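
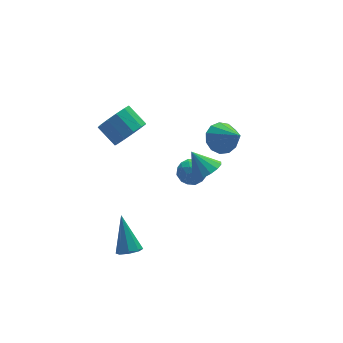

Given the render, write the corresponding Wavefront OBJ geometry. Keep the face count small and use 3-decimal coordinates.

v 0.752 -3.977 1.735
v 1.532 -3.892 2.035
v 0.288 -3.203 2.725
v 1.483 -3.563 1.755
v 1.238 -3.345 1.469
v 0.863 -3.296 1.255
v 0.458 -3.43 1.169
v 0.132 -3.71 1.235
v -0.028 -4.062 1.435
v 0.021 -4.39 1.715
v 0.266 -4.609 2
v 0.642 -4.657 2.215
v 1.047 -4.524 2.3
v 1.373 -4.244 2.234
v -2.97 -3.14 -4.194
v -2.326 -3.334 -4.091
v -2.83 -1.82 -2.566
v -2.363 -2.929 -4.417
v -2.755 -2.648 -4.611
v -3.273 -2.655 -4.561
v -3.613 -2.946 -4.296
v -3.577 -3.351 -3.971
v -3.185 -3.632 -3.776
v -2.667 -3.625 -3.826
v -0.983 1.262 0.413
v -0.037 1.575 0.578
v -0.51 2.63 1.292
v -1.457 2.318 1.127
v -0.207 1.825 0.095
v -0.68 2.881 0.81
v -0.623 1.896 -0.286
v -1.097 2.952 0.429
v -1.154 1.767 -0.446
v -1.627 2.822 0.269
v -1.63 1.477 -0.333
v -2.104 2.532 0.382
v -1.901 1.119 0.017
v -2.375 2.174 0.732
v -1.881 0.806 0.492
v -2.354 1.862 1.207
v -1.576 0.638 0.942
v -2.049 1.694 1.657
v -1.082 0.669 1.224
v -1.555 1.724 1.939
v -0.557 0.887 1.248
v -1.031 1.943 1.963
v -0.168 1.225 1.007
v -0.641 2.281 1.722
v 3.785 0.71 -1.4
v 4.673 0.609 -1.722
v 4.135 -0.69 0
v 4.692 0.99 -1.346
v 4.422 1.281 -0.988
v 3.95 1.392 -0.76
v 3.426 1.285 -0.735
v 3.016 0.996 -0.922
v 2.85 0.616 -1.26
v 2.981 0.266 -1.643
v 3.368 0.056 -1.949
v 3.886 0.054 -2.08
v 4.373 0.26 -1.996
v 0.637 -1.164 -1.777
v 1.026 -0.527 -1.462
v 1.394 -1.973 -1.078
v 1.783 -1.336 -0.763
v 1.012 -1.479 -0.562
v 0.544 -0.979 -0.994
v 1.876 -1.521 -1.546
v 1.408 -1.021 -1.978
v 1.792 -0.748 -1.32
v 1.258 -0.722 -0.712
v 1.162 -1.778 -1.828
v 0.628 -1.752 -1.22
v 0.765 -0.775 -1.681
v 1.655 -1.725 -0.859
v 1.202 -1.809 -0.741
v 1.43 -1.435 -0.556
v 0.482 -1.04 -1.406
v 0.71 -0.666 -1.221
v 0.702 -1.225 -0.692
v 1.71 -1.834 -1.319
v 1.938 -1.46 -1.134
v 0.99 -1.065 -1.984
v 1.218 -0.691 -1.799
v 1.718 -1.275 -1.848
v 1.444 -0.53 -1.412
v 1.889 -1.006 -1.001
v 1.943 -1.114 -1.461
v 1.668 -0.82 -1.715
v 1.13 -0.515 -1.055
v 1.575 -0.99 -0.644
v 1.122 -1.074 -0.526
v 0.847 -0.78 -0.78
v 1.58 -0.645 -0.971
v 0.845 -1.51 -1.896
v 1.29 -1.985 -1.485
v 1.573 -1.72 -1.76
v 1.298 -1.426 -2.014
v 0.531 -1.494 -1.539
v 0.976 -1.97 -1.128
v 0.752 -1.68 -0.825
v 0.477 -1.386 -1.079
v 0.84 -1.855 -1.569
f 2 1 4
f 2 4 3
f 4 1 5
f 4 5 3
f 5 1 6
f 5 6 3
f 6 1 7
f 6 7 3
f 7 1 8
f 7 8 3
f 8 1 9
f 8 9 3
f 9 1 10
f 9 10 3
f 10 1 11
f 10 11 3
f 11 1 12
f 11 12 3
f 12 1 13
f 12 13 3
f 13 1 14
f 13 14 3
f 14 1 2
f 14 2 3
f 16 15 18
f 16 18 17
f 18 15 19
f 18 19 17
f 19 15 20
f 19 20 17
f 20 15 21
f 20 21 17
f 21 15 22
f 21 22 17
f 22 15 23
f 22 23 17
f 23 15 24
f 23 24 17
f 24 15 16
f 24 16 17
f 26 25 29
f 26 29 27
f 27 29 30
f 27 30 28
f 29 25 31
f 29 31 30
f 30 31 32
f 30 32 28
f 31 25 33
f 31 33 32
f 32 33 34
f 32 34 28
f 33 25 35
f 33 35 34
f 34 35 36
f 34 36 28
f 35 25 37
f 35 37 36
f 36 37 38
f 36 38 28
f 37 25 39
f 37 39 38
f 38 39 40
f 38 40 28
f 39 25 41
f 39 41 40
f 40 41 42
f 40 42 28
f 41 25 43
f 41 43 42
f 42 43 44
f 42 44 28
f 43 25 45
f 43 45 44
f 44 45 46
f 44 46 28
f 45 25 47
f 45 47 46
f 46 47 48
f 46 48 28
f 47 25 26
f 47 26 48
f 48 26 27
f 48 27 28
f 50 49 52
f 50 52 51
f 52 49 53
f 52 53 51
f 53 49 54
f 53 54 51
f 54 49 55
f 54 55 51
f 55 49 56
f 55 56 51
f 56 49 57
f 56 57 51
f 57 49 58
f 57 58 51
f 58 49 59
f 58 59 51
f 59 49 60
f 59 60 51
f 60 49 61
f 60 61 51
f 61 49 50
f 61 50 51
f 62 99 78
f 99 73 102
f 78 102 67
f 99 102 78
f 62 78 74
f 78 67 79
f 74 79 63
f 78 79 74
f 62 74 83
f 74 63 84
f 83 84 69
f 74 84 83
f 62 83 95
f 83 69 98
f 95 98 72
f 83 98 95
f 62 95 99
f 95 72 103
f 99 103 73
f 95 103 99
f 63 79 90
f 79 67 93
f 90 93 71
f 79 93 90
f 67 102 80
f 102 73 101
f 80 101 66
f 102 101 80
f 73 103 100
f 103 72 96
f 100 96 64
f 103 96 100
f 72 98 97
f 98 69 85
f 97 85 68
f 98 85 97
f 69 84 89
f 84 63 86
f 89 86 70
f 84 86 89
f 65 91 77
f 91 71 92
f 77 92 66
f 91 92 77
f 65 77 75
f 77 66 76
f 75 76 64
f 77 76 75
f 65 75 82
f 75 64 81
f 82 81 68
f 75 81 82
f 65 82 87
f 82 68 88
f 87 88 70
f 82 88 87
f 65 87 91
f 87 70 94
f 91 94 71
f 87 94 91
f 66 92 80
f 92 71 93
f 80 93 67
f 92 93 80
f 64 76 100
f 76 66 101
f 100 101 73
f 76 101 100
f 68 81 97
f 81 64 96
f 97 96 72
f 81 96 97
f 70 88 89
f 88 68 85
f 89 85 69
f 88 85 89
f 71 94 90
f 94 70 86
f 90 86 63
f 94 86 90



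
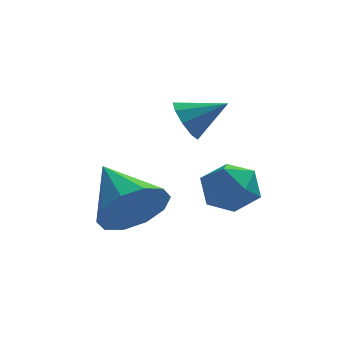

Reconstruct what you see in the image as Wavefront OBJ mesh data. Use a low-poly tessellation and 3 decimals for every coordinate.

v -0.486 1.238 3.226
v -0.189 1.311 2.698
v 0.466 1.182 3.754
v -0.263 1.683 2.872
v -0.443 1.846 3.212
v -0.642 1.725 3.558
v -0.768 1.376 3.749
v -0.762 0.962 3.694
v -0.627 0.678 3.421
v -0.426 0.655 3.056
v -0.253 0.905 2.771
v -1.838 -0.7 1.5
v -1.194 -0.728 2.127
v -2.422 0.66 2.16
v -1.001 -0.435 1.695
v -1.128 -0.244 1.189
v -1.526 -0.227 0.801
v -2.044 -0.39 0.68
v -2.483 -0.672 0.873
v -2.676 -0.965 1.305
v -2.549 -1.156 1.812
v -2.151 -1.173 2.199
v -1.633 -1.009 2.32
v 0.397 0.781 2.005
v 0.912 0.728 1.439
v -0.092 -0.308 1.661
v 0.423 -0.361 1.095
v 0.648 -0.422 1.826
v 0.951 0.25 2.038
v -0.131 0.17 1.062
v 0.172 0.842 1.274
v 0.586 0.35 0.856
v 1.068 -0.016 1.328
v -0.248 0.436 1.772
v 0.234 0.07 2.244
f 2 1 4
f 2 4 3
f 4 1 5
f 4 5 3
f 5 1 6
f 5 6 3
f 6 1 7
f 6 7 3
f 7 1 8
f 7 8 3
f 8 1 9
f 8 9 3
f 9 1 10
f 9 10 3
f 10 1 11
f 10 11 3
f 11 1 2
f 11 2 3
f 13 12 15
f 13 15 14
f 15 12 16
f 15 16 14
f 16 12 17
f 16 17 14
f 17 12 18
f 17 18 14
f 18 12 19
f 18 19 14
f 19 12 20
f 19 20 14
f 20 12 21
f 20 21 14
f 21 12 22
f 21 22 14
f 22 12 23
f 22 23 14
f 23 12 13
f 23 13 14
f 24 35 29
f 24 29 25
f 24 25 31
f 24 31 34
f 24 34 35
f 25 29 33
f 29 35 28
f 35 34 26
f 34 31 30
f 31 25 32
f 27 33 28
f 27 28 26
f 27 26 30
f 27 30 32
f 27 32 33
f 28 33 29
f 26 28 35
f 30 26 34
f 32 30 31
f 33 32 25



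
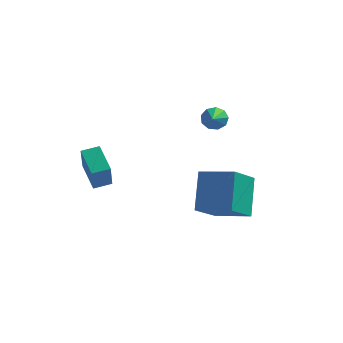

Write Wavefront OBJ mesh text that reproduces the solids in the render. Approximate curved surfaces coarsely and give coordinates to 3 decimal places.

v 3.414 0.331 -1.295
v 2.858 -1.14 -0.042
v 3.219 1.742 0.275
v 2.663 0.272 1.528
v 5.117 0.068 -0.848
v 4.561 -1.402 0.405
v 4.922 1.48 0.722
v 4.366 0.009 1.975
v 2.294 4.678 2.317
v 2.529 4.404 1.776
v 2.606 3.002 3.303
v 2.858 4.599 2.003
v 2.923 4.831 2.377
v 2.694 4.991 2.723
v 2.278 5.006 2.878
v 1.869 4.867 2.771
v 1.659 4.64 2.452
v 1.747 4.431 2.069
v 2.09 4.338 1.802
v -1.523 -1.866 1.082
v -1.381 -2.506 2.475
v -2.362 -0.738 1.685
v -2.22 -1.378 3.079
v -0.8 -1.402 1.221
v -0.658 -2.042 2.615
v -1.639 -0.274 1.825
v -1.497 -0.914 3.218
f 2 4 1
f 5 2 1
f 1 4 3
f 3 5 1
f 2 8 4
f 6 2 5
f 6 8 2
f 4 8 3
f 7 5 3
f 3 8 7
f 7 6 5
f 8 6 7
f 10 9 12
f 10 12 11
f 12 9 13
f 12 13 11
f 13 9 14
f 13 14 11
f 14 9 15
f 14 15 11
f 15 9 16
f 15 16 11
f 16 9 17
f 16 17 11
f 17 9 18
f 17 18 11
f 18 9 19
f 18 19 11
f 19 9 10
f 19 10 11
f 21 23 20
f 24 21 20
f 20 23 22
f 22 24 20
f 21 27 23
f 25 21 24
f 25 27 21
f 23 27 22
f 26 24 22
f 22 27 26
f 26 25 24
f 27 25 26



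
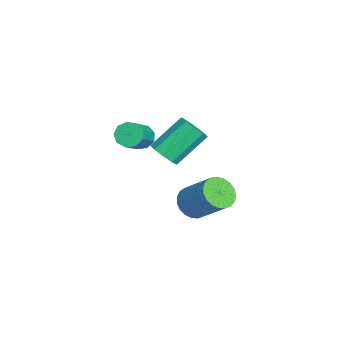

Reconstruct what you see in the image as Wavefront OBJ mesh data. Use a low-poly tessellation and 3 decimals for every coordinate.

v -3.368 -1.035 -3.208
v -3.017 -0.531 -3.866
v -2.04 0.638 -2.45
v -2.392 0.135 -1.792
v -3.337 -0.352 -3.794
v -2.36 0.817 -2.377
v -3.663 -0.29 -3.62
v -2.686 0.879 -2.203
v -3.937 -0.358 -3.375
v -2.961 0.812 -1.958
v -4.114 -0.542 -3.101
v -3.137 0.627 -1.685
v -4.161 -0.811 -2.846
v -3.185 0.358 -1.429
v -4.072 -1.119 -2.653
v -3.095 0.05 -1.237
v -3.86 -1.413 -2.556
v -2.884 -0.244 -1.14
v -3.564 -1.641 -2.572
v -2.588 -0.472 -1.156
v -3.234 -1.764 -2.698
v -2.257 -0.595 -1.282
v -2.927 -1.761 -2.913
v -1.95 -0.592 -1.496
v -2.696 -1.633 -3.178
v -1.72 -0.463 -1.762
v -2.582 -1.401 -3.448
v -1.605 -0.231 -2.032
v -2.603 -1.105 -3.677
v -1.627 0.064 -2.261
v -2.757 -0.798 -3.825
v -1.781 0.371 -2.409
v -3.018 -2.355 0.307
v -2.671 -2.756 0.906
v -3.415 -1.385 2.252
v -3.762 -0.985 1.653
v -2.328 -2.377 0.711
v -3.072 -1.007 2.057
v -2.307 -1.988 0.326
v -3.052 -0.618 1.672
v -2.619 -1.771 -0.067
v -3.364 -0.401 1.279
v -3.118 -1.827 -0.286
v -3.862 -0.457 1.06
v -3.57 -2.13 -0.227
v -4.314 -0.76 1.119
v -3.763 -2.539 0.082
v -4.508 -1.169 1.428
v -3.608 -2.861 0.496
v -4.352 -1.491 1.842
v -3.177 -2.947 0.821
v -3.921 -1.577 2.168
v -2.362 -3.372 1.951
v -1.984 -3.519 1.406
v -0.579 -3.975 2.503
v -0.958 -3.828 3.049
v -1.929 -3.072 1.522
v -0.524 -3.528 2.619
v -2.077 -2.765 1.839
v -0.673 -3.221 2.936
v -2.359 -2.742 2.208
v -0.954 -3.198 3.306
v -2.642 -3.014 2.458
v -1.237 -3.47 3.555
v -2.794 -3.454 2.47
v -1.39 -3.91 3.568
v -2.745 -3.855 2.24
v -1.34 -4.311 3.337
v -2.516 -4.03 1.875
v -1.111 -4.486 2.972
v -2.216 -3.897 1.545
v -0.811 -4.353 2.643
f 2 1 5
f 2 5 3
f 3 5 6
f 3 6 4
f 5 1 7
f 5 7 6
f 6 7 8
f 6 8 4
f 7 1 9
f 7 9 8
f 8 9 10
f 8 10 4
f 9 1 11
f 9 11 10
f 10 11 12
f 10 12 4
f 11 1 13
f 11 13 12
f 12 13 14
f 12 14 4
f 13 1 15
f 13 15 14
f 14 15 16
f 14 16 4
f 15 1 17
f 15 17 16
f 16 17 18
f 16 18 4
f 17 1 19
f 17 19 18
f 18 19 20
f 18 20 4
f 19 1 21
f 19 21 20
f 20 21 22
f 20 22 4
f 21 1 23
f 21 23 22
f 22 23 24
f 22 24 4
f 23 1 25
f 23 25 24
f 24 25 26
f 24 26 4
f 25 1 27
f 25 27 26
f 26 27 28
f 26 28 4
f 27 1 29
f 27 29 28
f 28 29 30
f 28 30 4
f 29 1 31
f 29 31 30
f 30 31 32
f 30 32 4
f 31 1 2
f 31 2 32
f 32 2 3
f 32 3 4
f 34 33 37
f 34 37 35
f 35 37 38
f 35 38 36
f 37 33 39
f 37 39 38
f 38 39 40
f 38 40 36
f 39 33 41
f 39 41 40
f 40 41 42
f 40 42 36
f 41 33 43
f 41 43 42
f 42 43 44
f 42 44 36
f 43 33 45
f 43 45 44
f 44 45 46
f 44 46 36
f 45 33 47
f 45 47 46
f 46 47 48
f 46 48 36
f 47 33 49
f 47 49 48
f 48 49 50
f 48 50 36
f 49 33 51
f 49 51 50
f 50 51 52
f 50 52 36
f 51 33 34
f 51 34 52
f 52 34 35
f 52 35 36
f 54 53 57
f 54 57 55
f 55 57 58
f 55 58 56
f 57 53 59
f 57 59 58
f 58 59 60
f 58 60 56
f 59 53 61
f 59 61 60
f 60 61 62
f 60 62 56
f 61 53 63
f 61 63 62
f 62 63 64
f 62 64 56
f 63 53 65
f 63 65 64
f 64 65 66
f 64 66 56
f 65 53 67
f 65 67 66
f 66 67 68
f 66 68 56
f 67 53 69
f 67 69 68
f 68 69 70
f 68 70 56
f 69 53 71
f 69 71 70
f 70 71 72
f 70 72 56
f 71 53 54
f 71 54 72
f 72 54 55
f 72 55 56



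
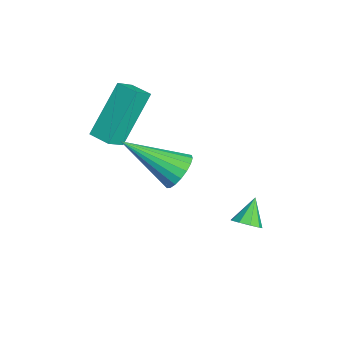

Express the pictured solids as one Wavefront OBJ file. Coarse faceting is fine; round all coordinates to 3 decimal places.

v -3.436 -2.599 -0.494
v -4.286 -1.604 1.237
v -2.821 -2.057 -0.503
v -3.671 -1.062 1.228
v -2.989 -3.098 0.012
v -3.839 -2.103 1.743
v -2.374 -2.556 0.003
v -3.224 -1.561 1.734
v 0.102 -0.626 0.611
v 0.608 -0.466 1.068
v -0.422 -2.334 1.789
v 0.362 -0.313 1.181
v 0.064 -0.221 1.181
v -0.226 -0.21 1.069
v -0.452 -0.281 0.866
v -0.568 -0.42 0.612
v -0.551 -0.6 0.359
v -0.405 -0.785 0.155
v -0.159 -0.939 0.042
v 0.139 -1.03 0.041
v 0.43 -1.041 0.154
v 0.655 -0.971 0.357
v 0.771 -0.831 0.61
v 0.754 -0.651 0.864
v -0.789 1.611 -3.101
v -0.421 1.972 -2.976
v -1.411 1.989 -2.359
v -0.643 2.104 -3.23
v -0.934 2.006 -3.424
v -1.156 1.723 -3.466
v -1.207 1.387 -3.338
v -1.061 1.157 -3.099
v -0.789 1.139 -2.861
v -0.516 1.342 -2.735
v -0.371 1.671 -2.781
f 2 4 1
f 5 2 1
f 1 4 3
f 3 5 1
f 2 8 4
f 6 2 5
f 6 8 2
f 4 8 3
f 7 5 3
f 3 8 7
f 7 6 5
f 8 6 7
f 10 9 12
f 10 12 11
f 12 9 13
f 12 13 11
f 13 9 14
f 13 14 11
f 14 9 15
f 14 15 11
f 15 9 16
f 15 16 11
f 16 9 17
f 16 17 11
f 17 9 18
f 17 18 11
f 18 9 19
f 18 19 11
f 19 9 20
f 19 20 11
f 20 9 21
f 20 21 11
f 21 9 22
f 21 22 11
f 22 9 23
f 22 23 11
f 23 9 24
f 23 24 11
f 24 9 10
f 24 10 11
f 26 25 28
f 26 28 27
f 28 25 29
f 28 29 27
f 29 25 30
f 29 30 27
f 30 25 31
f 30 31 27
f 31 25 32
f 31 32 27
f 32 25 33
f 32 33 27
f 33 25 34
f 33 34 27
f 34 25 35
f 34 35 27
f 35 25 26
f 35 26 27



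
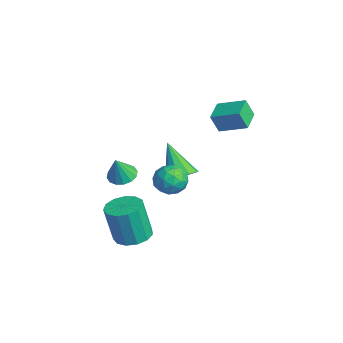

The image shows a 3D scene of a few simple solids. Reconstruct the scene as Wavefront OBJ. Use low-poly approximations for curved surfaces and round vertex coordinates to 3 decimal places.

v 2.859 -2.729 0.582
v 3.361 -2.216 0.634
v 3.141 -3.131 1.818
v 3.048 -2.057 0.757
v 2.683 -2.078 0.833
v 2.366 -2.273 0.842
v 2.181 -2.591 0.781
v 2.178 -2.946 0.667
v 2.357 -3.243 0.53
v 2.67 -3.402 0.407
v 3.034 -3.381 0.33
v 3.352 -3.185 0.321
v 3.537 -2.868 0.382
v 3.54 -2.513 0.497
v -0.176 1.27 -2.445
v 0.47 1.39 -1.891
v -1.524 1.01 -0.815
v 0.254 1.864 -1.994
v -0.128 2.111 -2.27
v -0.527 2.037 -2.612
v -0.793 1.671 -2.89
v -0.823 1.151 -2.999
v -0.606 0.677 -2.895
v -0.225 0.43 -2.619
v 0.175 0.503 -2.277
v 0.44 0.87 -1.999
v 1.352 -0.406 -1.173
v 1.848 0.18 -1.63
v 2.352 -0.44 -0.13
v 2.848 0.146 -0.587
v 2.076 0.405 -0.22
v 1.457 0.426 -0.865
v 2.743 -0.686 -0.895
v 2.124 -0.665 -1.54
v 2.708 0.007 -1.458
v 2.295 0.681 -1.041
v 1.905 -0.941 -0.719
v 1.492 -0.267 -0.302
v 1.512 -0.11 -1.493
v 2.688 -0.15 -0.267
v 2.234 0.003 -0.051
v 2.526 0.347 -0.32
v 1.282 0.034 -1.044
v 1.574 0.379 -1.312
v 1.708 0.512 -0.484
v 2.626 -0.639 -0.448
v 2.918 -0.294 -0.716
v 1.674 -0.607 -1.44
v 1.966 -0.263 -1.709
v 2.492 -0.772 -1.276
v 2.309 0.132 -1.661
v 2.897 0.113 -1.048
v 2.835 -0.376 -1.229
v 2.472 -0.364 -1.608
v 2.067 0.529 -1.416
v 2.655 0.509 -0.803
v 2.201 0.662 -0.587
v 1.837 0.674 -0.966
v 2.572 0.427 -1.315
v 1.545 -0.769 -0.957
v 2.133 -0.789 -0.344
v 2.363 -0.934 -0.794
v 1.999 -0.922 -1.173
v 1.303 -0.373 -0.712
v 1.891 -0.392 -0.099
v 1.728 0.104 -0.152
v 1.365 0.116 -0.531
v 1.628 -0.687 -0.445
v 2.007 -1.956 -4.407
v 2.96 -2.066 -4.357
v 2.805 -2.474 -2.303
v 1.853 -2.364 -2.353
v 2.862 -1.543 -4.261
v 2.707 -1.951 -2.206
v 2.492 -1.151 -4.211
v 2.337 -1.559 -2.156
v 1.969 -1.014 -4.223
v 1.814 -1.423 -2.169
v 1.458 -1.177 -4.294
v 1.303 -1.585 -2.24
v 1.121 -1.587 -4.4
v 0.966 -1.995 -2.346
v 1.066 -2.114 -4.509
v 0.911 -2.522 -2.455
v 1.31 -2.591 -4.586
v 1.155 -2.999 -2.532
v 1.775 -2.866 -4.605
v 1.62 -3.274 -2.551
v 2.314 -2.852 -4.562
v 2.159 -3.261 -2.508
v 2.756 -2.554 -4.47
v 2.601 -2.962 -2.415
v 0.057 3.405 1.376
v -0.053 3.004 2.372
v 0.959 4.491 1.913
v 0.848 4.089 2.91
v 1.052 2.671 1.19
v 0.941 2.269 2.187
v 1.953 3.756 1.728
v 1.843 3.355 2.724
f 2 1 4
f 2 4 3
f 4 1 5
f 4 5 3
f 5 1 6
f 5 6 3
f 6 1 7
f 6 7 3
f 7 1 8
f 7 8 3
f 8 1 9
f 8 9 3
f 9 1 10
f 9 10 3
f 10 1 11
f 10 11 3
f 11 1 12
f 11 12 3
f 12 1 13
f 12 13 3
f 13 1 14
f 13 14 3
f 14 1 2
f 14 2 3
f 16 15 18
f 16 18 17
f 18 15 19
f 18 19 17
f 19 15 20
f 19 20 17
f 20 15 21
f 20 21 17
f 21 15 22
f 21 22 17
f 22 15 23
f 22 23 17
f 23 15 24
f 23 24 17
f 24 15 25
f 24 25 17
f 25 15 26
f 25 26 17
f 26 15 16
f 26 16 17
f 27 64 43
f 64 38 67
f 43 67 32
f 64 67 43
f 27 43 39
f 43 32 44
f 39 44 28
f 43 44 39
f 27 39 48
f 39 28 49
f 48 49 34
f 39 49 48
f 27 48 60
f 48 34 63
f 60 63 37
f 48 63 60
f 27 60 64
f 60 37 68
f 64 68 38
f 60 68 64
f 28 44 55
f 44 32 58
f 55 58 36
f 44 58 55
f 32 67 45
f 67 38 66
f 45 66 31
f 67 66 45
f 38 68 65
f 68 37 61
f 65 61 29
f 68 61 65
f 37 63 62
f 63 34 50
f 62 50 33
f 63 50 62
f 34 49 54
f 49 28 51
f 54 51 35
f 49 51 54
f 30 56 42
f 56 36 57
f 42 57 31
f 56 57 42
f 30 42 40
f 42 31 41
f 40 41 29
f 42 41 40
f 30 40 47
f 40 29 46
f 47 46 33
f 40 46 47
f 30 47 52
f 47 33 53
f 52 53 35
f 47 53 52
f 30 52 56
f 52 35 59
f 56 59 36
f 52 59 56
f 31 57 45
f 57 36 58
f 45 58 32
f 57 58 45
f 29 41 65
f 41 31 66
f 65 66 38
f 41 66 65
f 33 46 62
f 46 29 61
f 62 61 37
f 46 61 62
f 35 53 54
f 53 33 50
f 54 50 34
f 53 50 54
f 36 59 55
f 59 35 51
f 55 51 28
f 59 51 55
f 70 69 73
f 70 73 71
f 71 73 74
f 71 74 72
f 73 69 75
f 73 75 74
f 74 75 76
f 74 76 72
f 75 69 77
f 75 77 76
f 76 77 78
f 76 78 72
f 77 69 79
f 77 79 78
f 78 79 80
f 78 80 72
f 79 69 81
f 79 81 80
f 80 81 82
f 80 82 72
f 81 69 83
f 81 83 82
f 82 83 84
f 82 84 72
f 83 69 85
f 83 85 84
f 84 85 86
f 84 86 72
f 85 69 87
f 85 87 86
f 86 87 88
f 86 88 72
f 87 69 89
f 87 89 88
f 88 89 90
f 88 90 72
f 89 69 91
f 89 91 90
f 90 91 92
f 90 92 72
f 91 69 70
f 91 70 92
f 92 70 71
f 92 71 72
f 94 96 93
f 97 94 93
f 93 96 95
f 95 97 93
f 94 100 96
f 98 94 97
f 98 100 94
f 96 100 95
f 99 97 95
f 95 100 99
f 99 98 97
f 100 98 99



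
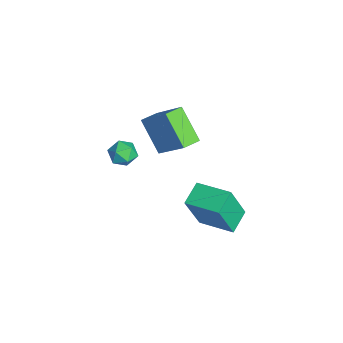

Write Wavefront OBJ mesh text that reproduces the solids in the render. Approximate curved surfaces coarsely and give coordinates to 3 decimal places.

v 1.808 0.697 -4.187
v 2.142 -0.008 -2.248
v 0.949 1.37 -3.794
v 1.282 0.665 -1.856
v 2.898 1.935 -3.924
v 3.231 1.23 -1.986
v 2.038 2.608 -3.532
v 2.372 1.903 -1.593
v -3.571 -0.207 -1.684
v -2.331 0.673 -0.15
v -2.36 0.362 -2.99
v -1.12 1.242 -1.456
v -3.12 -0.982 -1.604
v -1.88 -0.102 -0.07
v -1.909 -0.413 -2.91
v -0.669 0.467 -1.376
v -3.644 -1.291 -3.774
v -3.004 -1.437 -3.442
v -3.436 -2.163 -4.558
v -2.796 -2.309 -4.226
v -3.431 -2.457 -3.884
v -3.559 -1.918 -3.399
v -2.881 -1.682 -4.601
v -3.009 -1.143 -4.116
v -2.532 -1.679 -3.952
v -2.872 -2.158 -3.509
v -3.568 -1.442 -4.491
v -3.908 -1.921 -4.048
f 2 4 1
f 5 2 1
f 1 4 3
f 3 5 1
f 2 8 4
f 6 2 5
f 6 8 2
f 4 8 3
f 7 5 3
f 3 8 7
f 7 6 5
f 8 6 7
f 10 12 9
f 13 10 9
f 9 12 11
f 11 13 9
f 10 16 12
f 14 10 13
f 14 16 10
f 12 16 11
f 15 13 11
f 11 16 15
f 15 14 13
f 16 14 15
f 17 28 22
f 17 22 18
f 17 18 24
f 17 24 27
f 17 27 28
f 18 22 26
f 22 28 21
f 28 27 19
f 27 24 23
f 24 18 25
f 20 26 21
f 20 21 19
f 20 19 23
f 20 23 25
f 20 25 26
f 21 26 22
f 19 21 28
f 23 19 27
f 25 23 24
f 26 25 18



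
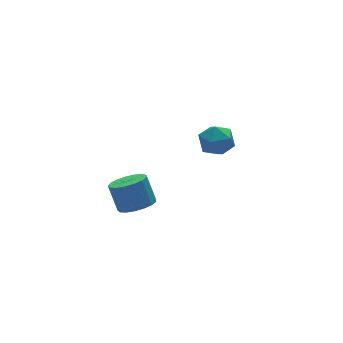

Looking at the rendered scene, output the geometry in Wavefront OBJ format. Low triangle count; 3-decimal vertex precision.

v 3.237 -0.295 -3.272
v 3.815 -0.121 -2.347
v 3.385 -2.059 -3.033
v 3.963 -1.885 -2.108
v 2.889 -1.635 -2.142
v 2.797 -0.544 -2.29
v 4.403 -1.636 -3.09
v 4.311 -0.545 -3.238
v 4.536 -0.95 -2.235
v 3.6 -0.949 -1.649
v 3.6 -1.231 -3.731
v 2.664 -1.23 -3.145
v -2.959 -4.261 -2.756
v -2.174 -4.803 -2.395
v -2.275 -4.021 -1.003
v -3.061 -3.479 -1.364
v -1.963 -4.412 -2.599
v -2.064 -3.631 -1.206
v -1.98 -3.988 -2.838
v -2.081 -3.206 -1.446
v -2.222 -3.625 -3.059
v -2.323 -2.844 -1.667
v -2.632 -3.409 -3.211
v -2.733 -2.627 -1.819
v -3.117 -3.387 -3.258
v -3.219 -2.605 -1.866
v -3.567 -3.566 -3.191
v -3.668 -2.784 -1.798
v -3.877 -3.904 -3.023
v -3.978 -3.122 -1.631
v -3.977 -4.324 -2.795
v -4.078 -3.542 -1.403
v -3.844 -4.729 -2.558
v -3.945 -3.947 -1.165
v -3.508 -5.027 -2.366
v -3.609 -4.245 -0.973
v -3.047 -5.15 -2.263
v -3.148 -4.368 -0.871
v -2.565 -5.069 -2.274
v -2.666 -4.287 -0.882
f 1 12 6
f 1 6 2
f 1 2 8
f 1 8 11
f 1 11 12
f 2 6 10
f 6 12 5
f 12 11 3
f 11 8 7
f 8 2 9
f 4 10 5
f 4 5 3
f 4 3 7
f 4 7 9
f 4 9 10
f 5 10 6
f 3 5 12
f 7 3 11
f 9 7 8
f 10 9 2
f 14 13 17
f 14 17 15
f 15 17 18
f 15 18 16
f 17 13 19
f 17 19 18
f 18 19 20
f 18 20 16
f 19 13 21
f 19 21 20
f 20 21 22
f 20 22 16
f 21 13 23
f 21 23 22
f 22 23 24
f 22 24 16
f 23 13 25
f 23 25 24
f 24 25 26
f 24 26 16
f 25 13 27
f 25 27 26
f 26 27 28
f 26 28 16
f 27 13 29
f 27 29 28
f 28 29 30
f 28 30 16
f 29 13 31
f 29 31 30
f 30 31 32
f 30 32 16
f 31 13 33
f 31 33 32
f 32 33 34
f 32 34 16
f 33 13 35
f 33 35 34
f 34 35 36
f 34 36 16
f 35 13 37
f 35 37 36
f 36 37 38
f 36 38 16
f 37 13 39
f 37 39 38
f 38 39 40
f 38 40 16
f 39 13 14
f 39 14 40
f 40 14 15
f 40 15 16



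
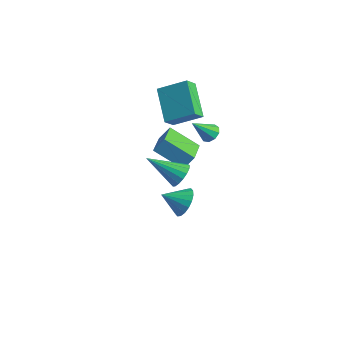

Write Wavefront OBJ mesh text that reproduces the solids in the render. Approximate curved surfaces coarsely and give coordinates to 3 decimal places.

v -0.744 1.279 3.008
v -2.283 2.104 4.227
v -0.879 1.954 2.382
v -2.418 2.779 3.601
v 0.398 2.241 3.799
v -1.141 3.066 5.018
v 0.263 2.916 3.173
v -1.276 3.741 4.392
v -0.55 0.371 1.45
v -0.274 0.855 2.194
v -1.711 1.736 0.99
v -1.435 2.22 1.734
v 0.775 1.16 0.446
v 1.051 1.644 1.19
v -0.386 2.525 -0.014
v -0.11 3.009 0.73
v 0.62 1.363 -2.329
v 1.091 1.549 -1.585
v -0.06 0.457 -1.671
v 0.781 1.801 -1.559
v 0.439 1.966 -1.685
v 0.132 2.012 -1.939
v -0.077 1.929 -2.27
v -0.149 1.734 -2.613
v -0.068 1.466 -2.899
v 0.149 1.178 -3.072
v 0.459 0.926 -3.098
v 0.801 0.761 -2.972
v 1.108 0.715 -2.718
v 1.318 0.798 -2.387
v 1.389 0.992 -2.044
v 1.308 1.26 -1.758
v 1.553 2.209 3.028
v 1.886 1.82 2.778
v 1.247 1.291 4.052
v 2.095 2.032 3.03
v 2.05 2.326 3.281
v 1.773 2.567 3.414
v 1.393 2.64 3.366
v 1.088 2.511 3.16
v 1 2.242 2.892
v 1.172 1.957 2.687
v 1.521 1.791 2.642
v 3.646 -1.489 3.101
v 4.118 -2.033 3.105
v 2.414 -2.551 4.159
v 4.201 -1.85 3.385
v 4.156 -1.584 3.6
v 3.995 -1.297 3.701
v 3.754 -1.053 3.664
v 3.488 -0.91 3.499
v 3.258 -0.899 3.242
v 3.117 -1.023 2.953
v 3.097 -1.254 2.698
v 3.203 -1.539 2.535
v 3.41 -1.812 2.502
v 3.671 -2.012 2.606
v 3.927 -2.091 2.824
f 2 4 1
f 5 2 1
f 1 4 3
f 3 5 1
f 2 8 4
f 6 2 5
f 6 8 2
f 4 8 3
f 7 5 3
f 3 8 7
f 7 6 5
f 8 6 7
f 10 12 9
f 13 10 9
f 9 12 11
f 11 13 9
f 10 16 12
f 14 10 13
f 14 16 10
f 12 16 11
f 15 13 11
f 11 16 15
f 15 14 13
f 16 14 15
f 18 17 20
f 18 20 19
f 20 17 21
f 20 21 19
f 21 17 22
f 21 22 19
f 22 17 23
f 22 23 19
f 23 17 24
f 23 24 19
f 24 17 25
f 24 25 19
f 25 17 26
f 25 26 19
f 26 17 27
f 26 27 19
f 27 17 28
f 27 28 19
f 28 17 29
f 28 29 19
f 29 17 30
f 29 30 19
f 30 17 31
f 30 31 19
f 31 17 32
f 31 32 19
f 32 17 18
f 32 18 19
f 34 33 36
f 34 36 35
f 36 33 37
f 36 37 35
f 37 33 38
f 37 38 35
f 38 33 39
f 38 39 35
f 39 33 40
f 39 40 35
f 40 33 41
f 40 41 35
f 41 33 42
f 41 42 35
f 42 33 43
f 42 43 35
f 43 33 34
f 43 34 35
f 45 44 47
f 45 47 46
f 47 44 48
f 47 48 46
f 48 44 49
f 48 49 46
f 49 44 50
f 49 50 46
f 50 44 51
f 50 51 46
f 51 44 52
f 51 52 46
f 52 44 53
f 52 53 46
f 53 44 54
f 53 54 46
f 54 44 55
f 54 55 46
f 55 44 56
f 55 56 46
f 56 44 57
f 56 57 46
f 57 44 58
f 57 58 46
f 58 44 45
f 58 45 46



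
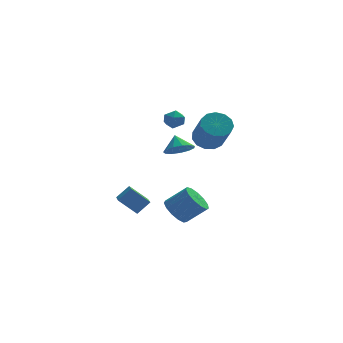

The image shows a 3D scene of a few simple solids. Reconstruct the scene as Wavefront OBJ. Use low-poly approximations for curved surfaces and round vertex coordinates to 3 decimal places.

v -2.572 -2.379 -3.086
v -3.587 -2.067 -2.173
v -2.564 -0.456 -3.735
v -3.578 -0.144 -2.823
v -1.842 -2.136 -2.357
v -2.856 -1.824 -1.445
v -1.833 -0.213 -3.007
v -2.848 0.099 -2.094
v -0.451 -4.135 2.414
v 0.357 -4.246 2.686
v -0.629 -3.485 3.206
v 0.366 -3.87 2.38
v 0.116 -3.579 2.085
v -0.314 -3.464 1.894
v -0.788 -3.562 1.868
v -1.155 -3.843 2.016
v -1.298 -4.216 2.29
v -1.173 -4.563 2.604
v -0.818 -4.775 2.857
v -0.347 -4.783 2.97
v 0.091 -4.586 2.906
v -0.233 4.459 1.749
v 0.472 4.309 1.663
v -0.512 3.431 1.257
v 0.193 3.281 1.171
v -0.097 3.297 1.836
v 0.076 3.932 2.14
v -0.116 3.808 0.78
v 0.057 4.443 1.084
v 0.544 3.906 1.064
v 0.556 3.591 1.717
v -0.596 4.149 1.203
v -0.584 3.834 1.856
v -0.381 -1.005 -3.665
v 0.219 -1.242 -4.376
v 1.421 -1.353 -3.326
v 0.821 -1.115 -2.615
v 0.234 -0.703 -4.337
v 1.436 -0.813 -3.287
v 0.055 -0.26 -4.085
v 1.256 -0.37 -3.035
v -0.263 -0.053 -3.7
v 0.938 -0.163 -2.649
v -0.619 -0.148 -3.303
v 0.583 -0.258 -2.253
v -0.899 -0.516 -3.022
v 0.303 -0.626 -1.971
v -1.014 -1.038 -2.944
v 0.188 -1.149 -1.894
v -0.929 -1.551 -3.096
v 0.273 -1.661 -2.046
v -0.669 -1.889 -3.428
v 0.533 -2 -2.378
v -0.318 -1.947 -3.836
v 0.884 -2.058 -2.785
v 0.013 -1.706 -4.189
v 1.215 -1.817 -3.139
v 1.772 2.377 0.568
v 2.631 2.768 0.742
v 2.968 1.315 2.346
v 2.108 0.923 2.172
v 2.277 3.031 1.055
v 2.614 1.578 2.659
v 1.763 3.087 1.214
v 2.1 1.634 2.817
v 1.252 2.917 1.167
v 1.589 1.464 2.771
v 0.905 2.576 0.931
v 1.242 1.123 2.534
v 0.834 2.171 0.579
v 1.171 0.718 2.183
v 1.06 1.832 0.224
v 1.397 0.379 1.827
v 1.512 1.665 -0.022
v 1.849 0.212 1.582
v 2.047 1.724 -0.08
v 2.384 0.271 1.523
v 2.494 1.991 0.067
v 2.831 0.538 1.671
v 2.712 2.38 0.374
v 3.049 0.927 1.977
f 2 4 1
f 5 2 1
f 1 4 3
f 3 5 1
f 2 8 4
f 6 2 5
f 6 8 2
f 4 8 3
f 7 5 3
f 3 8 7
f 7 6 5
f 8 6 7
f 10 9 12
f 10 12 11
f 12 9 13
f 12 13 11
f 13 9 14
f 13 14 11
f 14 9 15
f 14 15 11
f 15 9 16
f 15 16 11
f 16 9 17
f 16 17 11
f 17 9 18
f 17 18 11
f 18 9 19
f 18 19 11
f 19 9 20
f 19 20 11
f 20 9 21
f 20 21 11
f 21 9 10
f 21 10 11
f 22 33 27
f 22 27 23
f 22 23 29
f 22 29 32
f 22 32 33
f 23 27 31
f 27 33 26
f 33 32 24
f 32 29 28
f 29 23 30
f 25 31 26
f 25 26 24
f 25 24 28
f 25 28 30
f 25 30 31
f 26 31 27
f 24 26 33
f 28 24 32
f 30 28 29
f 31 30 23
f 35 34 38
f 35 38 36
f 36 38 39
f 36 39 37
f 38 34 40
f 38 40 39
f 39 40 41
f 39 41 37
f 40 34 42
f 40 42 41
f 41 42 43
f 41 43 37
f 42 34 44
f 42 44 43
f 43 44 45
f 43 45 37
f 44 34 46
f 44 46 45
f 45 46 47
f 45 47 37
f 46 34 48
f 46 48 47
f 47 48 49
f 47 49 37
f 48 34 50
f 48 50 49
f 49 50 51
f 49 51 37
f 50 34 52
f 50 52 51
f 51 52 53
f 51 53 37
f 52 34 54
f 52 54 53
f 53 54 55
f 53 55 37
f 54 34 56
f 54 56 55
f 55 56 57
f 55 57 37
f 56 34 35
f 56 35 57
f 57 35 36
f 57 36 37
f 59 58 62
f 59 62 60
f 60 62 63
f 60 63 61
f 62 58 64
f 62 64 63
f 63 64 65
f 63 65 61
f 64 58 66
f 64 66 65
f 65 66 67
f 65 67 61
f 66 58 68
f 66 68 67
f 67 68 69
f 67 69 61
f 68 58 70
f 68 70 69
f 69 70 71
f 69 71 61
f 70 58 72
f 70 72 71
f 71 72 73
f 71 73 61
f 72 58 74
f 72 74 73
f 73 74 75
f 73 75 61
f 74 58 76
f 74 76 75
f 75 76 77
f 75 77 61
f 76 58 78
f 76 78 77
f 77 78 79
f 77 79 61
f 78 58 80
f 78 80 79
f 79 80 81
f 79 81 61
f 80 58 59
f 80 59 81
f 81 59 60
f 81 60 61



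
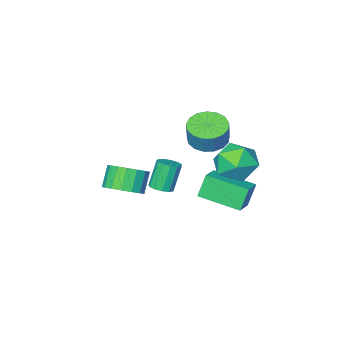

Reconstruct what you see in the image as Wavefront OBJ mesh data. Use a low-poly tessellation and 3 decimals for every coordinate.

v -2.246 -1.477 1.27
v -1.343 -1.244 1.002
v -1.091 -0.931 2.122
v -1.994 -1.163 2.39
v -1.581 -0.85 0.945
v -1.329 -0.536 2.065
v -1.971 -0.599 0.962
v -1.719 -0.285 2.082
v -2.424 -0.549 1.05
v -2.173 -0.235 2.17
v -2.837 -0.712 1.189
v -2.585 -0.398 2.308
v -3.114 -1.05 1.345
v -2.862 -0.736 2.465
v -3.192 -1.486 1.485
v -2.94 -1.172 2.605
v -3.053 -1.919 1.576
v -2.801 -1.606 2.695
v -2.73 -2.252 1.596
v -2.478 -1.938 2.716
v -2.295 -2.407 1.542
v -2.044 -2.093 2.662
v -1.85 -2.349 1.425
v -1.598 -2.035 2.545
v -1.495 -2.091 1.273
v -1.243 -1.777 2.393
v -1.312 -1.692 1.12
v -1.06 -1.378 2.24
v 2.489 1.999 1.734
v 3.007 1.921 1.933
v 2.489 1.763 3.224
v 1.971 1.841 3.026
v 2.951 2.231 1.948
v 2.433 2.074 3.239
v 2.749 2.468 1.896
v 2.231 2.31 3.187
v 2.464 2.555 1.792
v 1.946 2.398 3.083
v 2.187 2.466 1.67
v 1.669 2.309 2.961
v 2.006 2.229 1.569
v 1.488 2.071 2.86
v 1.978 1.918 1.52
v 1.46 1.761 2.811
v 2.113 1.633 1.539
v 1.595 1.476 2.83
v 2.366 1.464 1.62
v 1.848 1.307 2.911
v 2.659 1.465 1.738
v 2.141 1.308 3.029
v 2.898 1.635 1.854
v 2.38 1.478 3.145
v -3.152 1.236 0.638
v -2.372 1.084 -0.245
v -2.788 -0.544 1.265
v -2.008 -0.696 0.382
v -1.766 0.062 1.265
v -1.991 1.162 0.877
v -3.169 -0.622 0.143
v -3.394 0.478 -0.245
v -2.382 -0.064 -0.551
v -1.515 0.358 0.142
v -3.645 0.182 0.878
v -2.778 0.604 1.571
v -2.032 -1.35 -2.172
v -2.524 -1.405 -0.981
v -3.175 0.381 -2.563
v -3.667 0.325 -1.372
v -1.133 -0.665 -1.768
v -1.625 -0.721 -0.577
v -2.276 1.065 -2.159
v -2.768 1.01 -0.968
v 1.019 -3.56 -2.271
v 1.796 -3.298 -1.699
v 1.198 -3.757 -0.677
v 0.421 -4.02 -1.249
v 1.512 -2.912 -1.692
v 0.915 -3.371 -0.669
v 1.116 -2.675 -1.817
v 0.518 -3.134 -0.794
v 0.697 -2.641 -2.046
v 0.1 -3.1 -1.024
v 0.352 -2.817 -2.327
v -0.245 -3.276 -1.305
v 0.16 -3.164 -2.595
v -0.438 -3.623 -1.573
v 0.164 -3.601 -2.789
v -0.433 -4.061 -1.767
v 0.364 -4.03 -2.864
v -0.233 -4.489 -1.842
v 0.714 -4.35 -2.804
v 0.117 -4.809 -1.781
v 1.134 -4.49 -2.621
v 0.537 -4.949 -1.599
v 1.528 -4.417 -2.358
v 0.93 -4.876 -1.336
v 1.804 -4.147 -2.076
v 1.207 -4.607 -1.053
v 1.901 -3.744 -1.838
v 1.304 -4.203 -0.815
f 2 1 5
f 2 5 3
f 3 5 6
f 3 6 4
f 5 1 7
f 5 7 6
f 6 7 8
f 6 8 4
f 7 1 9
f 7 9 8
f 8 9 10
f 8 10 4
f 9 1 11
f 9 11 10
f 10 11 12
f 10 12 4
f 11 1 13
f 11 13 12
f 12 13 14
f 12 14 4
f 13 1 15
f 13 15 14
f 14 15 16
f 14 16 4
f 15 1 17
f 15 17 16
f 16 17 18
f 16 18 4
f 17 1 19
f 17 19 18
f 18 19 20
f 18 20 4
f 19 1 21
f 19 21 20
f 20 21 22
f 20 22 4
f 21 1 23
f 21 23 22
f 22 23 24
f 22 24 4
f 23 1 25
f 23 25 24
f 24 25 26
f 24 26 4
f 25 1 27
f 25 27 26
f 26 27 28
f 26 28 4
f 27 1 2
f 27 2 28
f 28 2 3
f 28 3 4
f 30 29 33
f 30 33 31
f 31 33 34
f 31 34 32
f 33 29 35
f 33 35 34
f 34 35 36
f 34 36 32
f 35 29 37
f 35 37 36
f 36 37 38
f 36 38 32
f 37 29 39
f 37 39 38
f 38 39 40
f 38 40 32
f 39 29 41
f 39 41 40
f 40 41 42
f 40 42 32
f 41 29 43
f 41 43 42
f 42 43 44
f 42 44 32
f 43 29 45
f 43 45 44
f 44 45 46
f 44 46 32
f 45 29 47
f 45 47 46
f 46 47 48
f 46 48 32
f 47 29 49
f 47 49 48
f 48 49 50
f 48 50 32
f 49 29 51
f 49 51 50
f 50 51 52
f 50 52 32
f 51 29 30
f 51 30 52
f 52 30 31
f 52 31 32
f 53 64 58
f 53 58 54
f 53 54 60
f 53 60 63
f 53 63 64
f 54 58 62
f 58 64 57
f 64 63 55
f 63 60 59
f 60 54 61
f 56 62 57
f 56 57 55
f 56 55 59
f 56 59 61
f 56 61 62
f 57 62 58
f 55 57 64
f 59 55 63
f 61 59 60
f 62 61 54
f 66 68 65
f 69 66 65
f 65 68 67
f 67 69 65
f 66 72 68
f 70 66 69
f 70 72 66
f 68 72 67
f 71 69 67
f 67 72 71
f 71 70 69
f 72 70 71
f 74 73 77
f 74 77 75
f 75 77 78
f 75 78 76
f 77 73 79
f 77 79 78
f 78 79 80
f 78 80 76
f 79 73 81
f 79 81 80
f 80 81 82
f 80 82 76
f 81 73 83
f 81 83 82
f 82 83 84
f 82 84 76
f 83 73 85
f 83 85 84
f 84 85 86
f 84 86 76
f 85 73 87
f 85 87 86
f 86 87 88
f 86 88 76
f 87 73 89
f 87 89 88
f 88 89 90
f 88 90 76
f 89 73 91
f 89 91 90
f 90 91 92
f 90 92 76
f 91 73 93
f 91 93 92
f 92 93 94
f 92 94 76
f 93 73 95
f 93 95 94
f 94 95 96
f 94 96 76
f 95 73 97
f 95 97 96
f 96 97 98
f 96 98 76
f 97 73 99
f 97 99 98
f 98 99 100
f 98 100 76
f 99 73 74
f 99 74 100
f 100 74 75
f 100 75 76



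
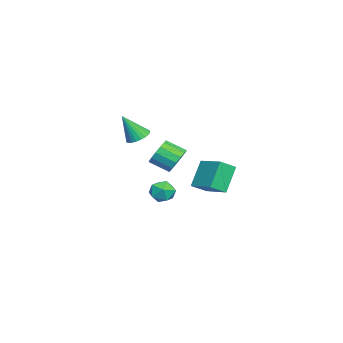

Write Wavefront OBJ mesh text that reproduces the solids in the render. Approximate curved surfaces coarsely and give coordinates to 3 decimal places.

v -2.542 -0.035 -1.07
v -1.562 0.024 -0.835
v -1.657 -1.266 -0.115
v -2.638 -1.325 -0.35
v -1.81 0.262 -0.441
v -1.905 -1.028 0.279
v -2.254 0.42 -0.216
v -2.35 -0.869 0.504
v -2.776 0.457 -0.219
v -2.871 -0.833 0.501
v -3.235 0.361 -0.451
v -3.33 -0.928 0.269
v -3.508 0.16 -0.848
v -3.603 -1.13 -0.128
v -3.523 -0.094 -1.305
v -3.618 -1.384 -0.585
v -3.275 -0.332 -1.699
v -3.37 -1.622 -0.979
v -2.83 -0.491 -1.924
v -2.926 -1.78 -1.204
v -2.309 -0.527 -1.921
v -2.404 -1.817 -1.201
v -1.85 -0.432 -1.689
v -1.945 -1.721 -0.969
v -1.577 -0.23 -1.292
v -1.672 -1.52 -0.572
v -3.621 -2.709 0.455
v -3.023 -3.19 0.09
v -3.299 -3.651 2.225
v -2.844 -2.932 0.195
v -2.782 -2.639 0.339
v -2.849 -2.358 0.501
v -3.033 -2.13 0.656
v -3.307 -1.99 0.781
v -3.628 -1.959 0.856
v -3.949 -2.043 0.87
v -4.22 -2.228 0.821
v -4.399 -2.487 0.716
v -4.461 -2.779 0.571
v -4.394 -3.061 0.409
v -4.21 -3.289 0.254
v -3.936 -3.429 0.13
v -3.614 -3.459 0.055
v -3.294 -3.375 0.041
v 4.19 1.888 -0.388
v 3.151 2.289 1.225
v 3.573 2.697 -0.986
v 2.535 3.098 0.627
v 5.445 3.202 0.093
v 4.407 3.603 1.706
v 4.829 4.011 -0.505
v 3.79 4.412 1.108
v 0.495 -0.497 -2.613
v 0.97 0.269 -2.769
v 1.47 -0.889 -1.571
v 1.945 -0.123 -1.727
v 1.119 -0.077 -1.338
v 0.516 0.165 -1.982
v 1.924 -0.785 -2.358
v 1.321 -0.543 -3.002
v 1.853 0.091 -2.612
v 1.355 0.528 -1.981
v 1.085 -1.148 -2.359
v 0.587 -0.711 -1.728
f 2 1 5
f 2 5 3
f 3 5 6
f 3 6 4
f 5 1 7
f 5 7 6
f 6 7 8
f 6 8 4
f 7 1 9
f 7 9 8
f 8 9 10
f 8 10 4
f 9 1 11
f 9 11 10
f 10 11 12
f 10 12 4
f 11 1 13
f 11 13 12
f 12 13 14
f 12 14 4
f 13 1 15
f 13 15 14
f 14 15 16
f 14 16 4
f 15 1 17
f 15 17 16
f 16 17 18
f 16 18 4
f 17 1 19
f 17 19 18
f 18 19 20
f 18 20 4
f 19 1 21
f 19 21 20
f 20 21 22
f 20 22 4
f 21 1 23
f 21 23 22
f 22 23 24
f 22 24 4
f 23 1 25
f 23 25 24
f 24 25 26
f 24 26 4
f 25 1 2
f 25 2 26
f 26 2 3
f 26 3 4
f 28 27 30
f 28 30 29
f 30 27 31
f 30 31 29
f 31 27 32
f 31 32 29
f 32 27 33
f 32 33 29
f 33 27 34
f 33 34 29
f 34 27 35
f 34 35 29
f 35 27 36
f 35 36 29
f 36 27 37
f 36 37 29
f 37 27 38
f 37 38 29
f 38 27 39
f 38 39 29
f 39 27 40
f 39 40 29
f 40 27 41
f 40 41 29
f 41 27 42
f 41 42 29
f 42 27 43
f 42 43 29
f 43 27 44
f 43 44 29
f 44 27 28
f 44 28 29
f 46 48 45
f 49 46 45
f 45 48 47
f 47 49 45
f 46 52 48
f 50 46 49
f 50 52 46
f 48 52 47
f 51 49 47
f 47 52 51
f 51 50 49
f 52 50 51
f 53 64 58
f 53 58 54
f 53 54 60
f 53 60 63
f 53 63 64
f 54 58 62
f 58 64 57
f 64 63 55
f 63 60 59
f 60 54 61
f 56 62 57
f 56 57 55
f 56 55 59
f 56 59 61
f 56 61 62
f 57 62 58
f 55 57 64
f 59 55 63
f 61 59 60
f 62 61 54



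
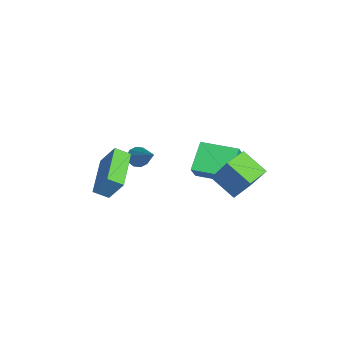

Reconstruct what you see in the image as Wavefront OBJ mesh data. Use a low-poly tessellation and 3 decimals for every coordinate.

v -1.849 -2.584 -1.742
v -1.887 -3.312 -1.325
v -1.44 -1.919 -0.544
v -1.478 -2.647 -0.127
v 0.218 -2.973 -2.233
v 0.18 -3.701 -1.816
v 0.627 -2.308 -1.035
v 0.589 -3.036 -0.618
v 1.481 2.532 -1.415
v 0.681 1.572 -0.642
v 0.654 3.321 -1.291
v -0.147 2.361 -0.518
v 2.327 3.159 0.238
v 1.526 2.199 1.011
v 1.499 3.948 0.362
v 0.699 2.988 1.135
v -4.25 -1.511 -2.985
v -3.941 -2.003 -3.091
v -2.71 -0.829 -1.635
v -3.839 -1.751 -3.334
v -3.894 -1.408 -3.444
v -4.086 -1.104 -3.379
v -4.34 -0.956 -3.164
v -4.56 -1.02 -2.88
v -4.662 -1.272 -2.637
v -4.607 -1.615 -2.527
v -4.415 -1.919 -2.592
v -4.161 -2.067 -2.807
v -5.12 1.7 -3.139
v -4.501 1.441 -2.205
v -4.382 3.472 -3.137
v -3.763 3.213 -2.203
v -3.837 1.167 -4.137
v -3.218 0.908 -3.203
v -3.099 2.939 -4.135
v -2.48 2.68 -3.201
f 2 4 1
f 5 2 1
f 1 4 3
f 3 5 1
f 2 8 4
f 6 2 5
f 6 8 2
f 4 8 3
f 7 5 3
f 3 8 7
f 7 6 5
f 8 6 7
f 10 12 9
f 13 10 9
f 9 12 11
f 11 13 9
f 10 16 12
f 14 10 13
f 14 16 10
f 12 16 11
f 15 13 11
f 11 16 15
f 15 14 13
f 16 14 15
f 18 17 20
f 18 20 19
f 20 17 21
f 20 21 19
f 21 17 22
f 21 22 19
f 22 17 23
f 22 23 19
f 23 17 24
f 23 24 19
f 24 17 25
f 24 25 19
f 25 17 26
f 25 26 19
f 26 17 27
f 26 27 19
f 27 17 28
f 27 28 19
f 28 17 18
f 28 18 19
f 30 32 29
f 33 30 29
f 29 32 31
f 31 33 29
f 30 36 32
f 34 30 33
f 34 36 30
f 32 36 31
f 35 33 31
f 31 36 35
f 35 34 33
f 36 34 35



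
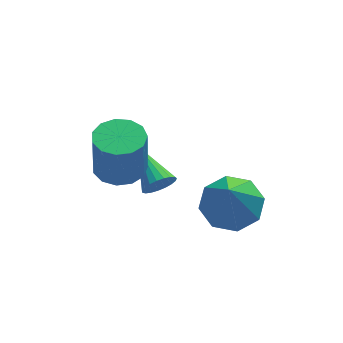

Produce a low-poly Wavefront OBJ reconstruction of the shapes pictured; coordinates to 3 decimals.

v -1.521 1.158 1.572
v -0.913 0.565 1.538
v -0.931 0.449 3.214
v -1.539 1.042 3.248
v -0.688 0.986 1.57
v -0.707 0.871 3.246
v -0.728 1.463 1.602
v -0.747 1.347 3.278
v -1.019 1.842 1.625
v -1.038 1.727 3.301
v -1.47 2.004 1.631
v -1.489 1.889 3.307
v -1.937 1.897 1.618
v -1.955 1.782 3.294
v -2.271 1.556 1.591
v -2.29 1.441 3.267
v -2.368 1.088 1.558
v -2.386 0.973 3.234
v -2.195 0.642 1.529
v -2.214 0.527 3.205
v -1.808 0.36 1.514
v -1.827 0.245 3.19
v -1.33 0.331 1.517
v -1.349 0.216 3.193
v 1.762 0.102 -0.091
v 2.526 0.646 0.357
v 1.378 -0.842 1.711
v 1.823 1.016 0.401
v 1.083 0.85 0.157
v 0.741 0.246 -0.233
v 0.997 -0.443 -0.539
v 1.701 -0.813 -0.583
v 2.44 -0.647 -0.339
v 2.782 -0.042 0.05
v -0.267 1.241 0.224
v -0.006 1.506 -0.247
v -0.613 2.739 0.876
v -0.242 1.485 -0.323
v -0.483 1.422 -0.306
v -0.686 1.327 -0.196
v -0.817 1.218 -0.014
v -0.853 1.112 0.209
v -0.787 1.029 0.435
v -0.632 0.983 0.624
v -0.413 0.981 0.745
v -0.169 1.024 0.775
v 0.058 1.105 0.71
v 0.229 1.209 0.561
v 0.314 1.319 0.354
v 0.298 1.415 0.124
v 0.185 1.481 -0.088
f 2 1 5
f 2 5 3
f 3 5 6
f 3 6 4
f 5 1 7
f 5 7 6
f 6 7 8
f 6 8 4
f 7 1 9
f 7 9 8
f 8 9 10
f 8 10 4
f 9 1 11
f 9 11 10
f 10 11 12
f 10 12 4
f 11 1 13
f 11 13 12
f 12 13 14
f 12 14 4
f 13 1 15
f 13 15 14
f 14 15 16
f 14 16 4
f 15 1 17
f 15 17 16
f 16 17 18
f 16 18 4
f 17 1 19
f 17 19 18
f 18 19 20
f 18 20 4
f 19 1 21
f 19 21 20
f 20 21 22
f 20 22 4
f 21 1 23
f 21 23 22
f 22 23 24
f 22 24 4
f 23 1 2
f 23 2 24
f 24 2 3
f 24 3 4
f 26 25 28
f 26 28 27
f 28 25 29
f 28 29 27
f 29 25 30
f 29 30 27
f 30 25 31
f 30 31 27
f 31 25 32
f 31 32 27
f 32 25 33
f 32 33 27
f 33 25 34
f 33 34 27
f 34 25 26
f 34 26 27
f 36 35 38
f 36 38 37
f 38 35 39
f 38 39 37
f 39 35 40
f 39 40 37
f 40 35 41
f 40 41 37
f 41 35 42
f 41 42 37
f 42 35 43
f 42 43 37
f 43 35 44
f 43 44 37
f 44 35 45
f 44 45 37
f 45 35 46
f 45 46 37
f 46 35 47
f 46 47 37
f 47 35 48
f 47 48 37
f 48 35 49
f 48 49 37
f 49 35 50
f 49 50 37
f 50 35 51
f 50 51 37
f 51 35 36
f 51 36 37



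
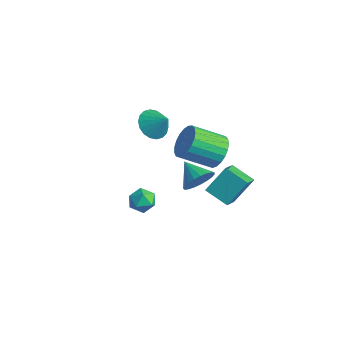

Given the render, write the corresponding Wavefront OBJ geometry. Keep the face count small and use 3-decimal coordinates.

v 1.744 -1.607 0.506
v 2.307 -1.617 0.98
v 1.913 -2.763 0.28
v 2.476 -2.773 0.754
v 1.788 -2.689 1.001
v 1.683 -1.974 1.141
v 2.537 -2.406 0.119
v 2.432 -1.691 0.259
v 2.797 -2.111 0.741
v 2.334 -2.285 1.286
v 1.886 -2.095 -0.026
v 1.423 -2.269 0.519
v 1.863 1.675 -0.805
v 2.016 2.77 0.433
v 1.15 2.654 -1.583
v 1.302 3.749 -0.345
v 3.038 2.111 -1.335
v 3.19 3.206 -0.097
v 2.324 3.09 -2.113
v 2.477 4.185 -0.875
v -2.54 1.754 1.188
v -1.971 1.131 0.823
v -1.68 2.046 2.032
v -1.881 1.471 0.613
v -1.921 1.867 0.517
v -2.085 2.241 0.554
v -2.338 2.518 0.717
v -2.632 2.644 0.973
v -2.907 2.593 1.272
v -3.11 2.377 1.554
v -3.2 2.037 1.764
v -3.159 1.641 1.86
v -2.996 1.267 1.822
v -2.743 0.99 1.659
v -2.449 0.864 1.403
v -2.174 0.914 1.105
v 2.605 0.745 0.911
v 2.918 0.213 1.524
v 1.415 0.755 1.529
v 2.993 0.539 1.662
v 3 0.901 1.67
v 2.939 1.235 1.547
v 2.82 1.485 1.314
v 2.664 1.607 1.011
v 2.498 1.58 0.691
v 2.35 1.408 0.409
v 2.246 1.122 0.214
v 2.204 0.77 0.139
v 2.231 0.414 0.198
v 2.323 0.115 0.38
v 2.464 -0.074 0.654
v 2.629 -0.123 0.973
v 2.789 -0.021 1.28
v -1.103 4.704 -1.448
v -0.625 5.007 -0.599
v -1.458 3.539 0.396
v -1.937 3.236 -0.452
v -0.987 5.227 -0.579
v -1.821 3.758 0.416
v -1.37 5.356 -0.71
v -2.203 3.887 0.286
v -1.706 5.372 -0.967
v -2.54 3.904 0.028
v -1.938 5.273 -1.308
v -2.772 3.805 -0.313
v -2.026 5.075 -1.673
v -2.86 3.607 -0.678
v -1.954 4.814 -1.999
v -2.788 3.345 -1.004
v -1.735 4.533 -2.23
v -2.569 3.065 -1.234
v -1.407 4.282 -2.325
v -2.241 2.814 -1.33
v -1.026 4.104 -2.269
v -1.86 2.636 -1.273
v -0.659 4.03 -2.07
v -1.492 2.561 -1.075
v -0.368 4.072 -1.764
v -1.202 2.604 -0.769
v -0.204 4.224 -1.404
v -1.038 2.755 -0.408
v -0.196 4.458 -1.051
v -1.03 2.99 -0.055
v -0.345 4.736 -0.766
v -1.179 3.267 0.229
f 1 12 6
f 1 6 2
f 1 2 8
f 1 8 11
f 1 11 12
f 2 6 10
f 6 12 5
f 12 11 3
f 11 8 7
f 8 2 9
f 4 10 5
f 4 5 3
f 4 3 7
f 4 7 9
f 4 9 10
f 5 10 6
f 3 5 12
f 7 3 11
f 9 7 8
f 10 9 2
f 14 16 13
f 17 14 13
f 13 16 15
f 15 17 13
f 14 20 16
f 18 14 17
f 18 20 14
f 16 20 15
f 19 17 15
f 15 20 19
f 19 18 17
f 20 18 19
f 22 21 24
f 22 24 23
f 24 21 25
f 24 25 23
f 25 21 26
f 25 26 23
f 26 21 27
f 26 27 23
f 27 21 28
f 27 28 23
f 28 21 29
f 28 29 23
f 29 21 30
f 29 30 23
f 30 21 31
f 30 31 23
f 31 21 32
f 31 32 23
f 32 21 33
f 32 33 23
f 33 21 34
f 33 34 23
f 34 21 35
f 34 35 23
f 35 21 36
f 35 36 23
f 36 21 22
f 36 22 23
f 38 37 40
f 38 40 39
f 40 37 41
f 40 41 39
f 41 37 42
f 41 42 39
f 42 37 43
f 42 43 39
f 43 37 44
f 43 44 39
f 44 37 45
f 44 45 39
f 45 37 46
f 45 46 39
f 46 37 47
f 46 47 39
f 47 37 48
f 47 48 39
f 48 37 49
f 48 49 39
f 49 37 50
f 49 50 39
f 50 37 51
f 50 51 39
f 51 37 52
f 51 52 39
f 52 37 53
f 52 53 39
f 53 37 38
f 53 38 39
f 55 54 58
f 55 58 56
f 56 58 59
f 56 59 57
f 58 54 60
f 58 60 59
f 59 60 61
f 59 61 57
f 60 54 62
f 60 62 61
f 61 62 63
f 61 63 57
f 62 54 64
f 62 64 63
f 63 64 65
f 63 65 57
f 64 54 66
f 64 66 65
f 65 66 67
f 65 67 57
f 66 54 68
f 66 68 67
f 67 68 69
f 67 69 57
f 68 54 70
f 68 70 69
f 69 70 71
f 69 71 57
f 70 54 72
f 70 72 71
f 71 72 73
f 71 73 57
f 72 54 74
f 72 74 73
f 73 74 75
f 73 75 57
f 74 54 76
f 74 76 75
f 75 76 77
f 75 77 57
f 76 54 78
f 76 78 77
f 77 78 79
f 77 79 57
f 78 54 80
f 78 80 79
f 79 80 81
f 79 81 57
f 80 54 82
f 80 82 81
f 81 82 83
f 81 83 57
f 82 54 84
f 82 84 83
f 83 84 85
f 83 85 57
f 84 54 55
f 84 55 85
f 85 55 56
f 85 56 57



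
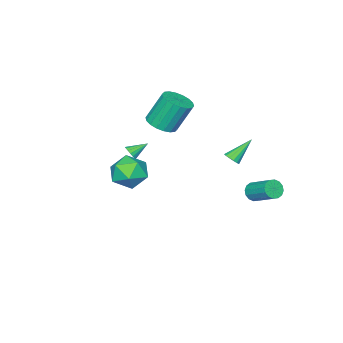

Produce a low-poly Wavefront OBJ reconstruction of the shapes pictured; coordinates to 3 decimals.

v -3.006 2.461 -4.38
v -2.73 2.123 -3.899
v -2.538 3.621 -2.958
v -2.814 3.959 -3.44
v -2.475 2.215 -4.098
v -2.283 3.714 -3.157
v -2.362 2.373 -4.372
v -2.17 3.872 -3.431
v -2.422 2.554 -4.649
v -2.23 4.053 -3.708
v -2.638 2.711 -4.854
v -2.446 4.21 -3.913
v -2.953 2.8 -4.932
v -2.761 4.299 -3.991
v -3.282 2.799 -4.862
v -3.09 4.297 -3.921
v -3.537 2.706 -4.663
v -3.345 4.205 -3.722
v -3.65 2.548 -4.389
v -3.458 4.047 -3.448
v -3.59 2.367 -4.112
v -3.398 3.866 -3.171
v -3.374 2.21 -3.907
v -3.182 3.709 -2.966
v -3.059 2.121 -3.829
v -2.867 3.62 -2.888
v -2.444 -3.813 -1.113
v -1.939 -4.543 -0.675
v -2.61 -3.877 1.211
v -3.116 -3.147 0.773
v -1.646 -4.214 -0.687
v -2.317 -3.548 1.199
v -1.511 -3.806 -0.783
v -2.182 -3.14 1.103
v -1.561 -3.399 -0.945
v -2.232 -2.733 0.941
v -1.786 -3.074 -1.14
v -2.457 -2.408 0.747
v -2.141 -2.896 -1.329
v -2.813 -2.23 0.557
v -2.557 -2.899 -1.476
v -3.228 -2.233 0.41
v -2.95 -3.083 -1.551
v -3.621 -2.417 0.335
v -3.243 -3.412 -1.539
v -3.914 -2.746 0.347
v -3.378 -3.82 -1.443
v -4.049 -3.154 0.443
v -3.328 -4.227 -1.281
v -3.999 -3.561 0.605
v -3.103 -4.552 -1.087
v -3.774 -3.886 0.8
v -2.747 -4.73 -0.897
v -3.419 -4.064 0.989
v -2.332 -4.727 -0.75
v -3.003 -4.061 1.136
v -0.629 2.759 -0.532
v -0.416 2.417 -0.202
v -1.751 3.201 0.652
v -0.282 2.647 -0.161
v -0.241 2.907 -0.218
v -0.303 3.127 -0.36
v -0.453 3.248 -0.548
v -0.65 3.239 -0.731
v -0.841 3.101 -0.861
v -0.975 2.871 -0.903
v -1.017 2.611 -0.845
v -0.954 2.391 -0.703
v -0.804 2.27 -0.515
v -0.607 2.279 -0.332
v 3.642 0.631 -0.785
v 4.736 0.298 -0.55
v 3.104 -1.178 -0.85
v 4.198 -1.511 -0.615
v 3.562 -0.975 0.204
v 3.895 0.143 0.244
v 3.945 -1.023 -1.644
v 4.278 0.095 -1.604
v 4.923 -0.725 -1.081
v 4.686 -0.695 0.062
v 3.154 -0.185 -1.462
v 2.917 -0.155 -0.319
v -0.08 -4.042 -2.541
v 0.246 -3.72 -2.295
v -1 -3.538 -1.979
v 0.186 -3.597 -2.503
v 0.066 -3.575 -2.72
v -0.089 -3.661 -2.896
v -0.241 -3.834 -2.99
v -0.356 -4.054 -2.982
v -0.408 -4.272 -2.872
v -0.385 -4.437 -2.687
v -0.292 -4.511 -2.468
v -0.15 -4.477 -2.266
v 0.007 -4.344 -2.127
v 0.145 -4.142 -2.083
v 0.231 -3.916 -2.144
f 2 1 5
f 2 5 3
f 3 5 6
f 3 6 4
f 5 1 7
f 5 7 6
f 6 7 8
f 6 8 4
f 7 1 9
f 7 9 8
f 8 9 10
f 8 10 4
f 9 1 11
f 9 11 10
f 10 11 12
f 10 12 4
f 11 1 13
f 11 13 12
f 12 13 14
f 12 14 4
f 13 1 15
f 13 15 14
f 14 15 16
f 14 16 4
f 15 1 17
f 15 17 16
f 16 17 18
f 16 18 4
f 17 1 19
f 17 19 18
f 18 19 20
f 18 20 4
f 19 1 21
f 19 21 20
f 20 21 22
f 20 22 4
f 21 1 23
f 21 23 22
f 22 23 24
f 22 24 4
f 23 1 25
f 23 25 24
f 24 25 26
f 24 26 4
f 25 1 2
f 25 2 26
f 26 2 3
f 26 3 4
f 28 27 31
f 28 31 29
f 29 31 32
f 29 32 30
f 31 27 33
f 31 33 32
f 32 33 34
f 32 34 30
f 33 27 35
f 33 35 34
f 34 35 36
f 34 36 30
f 35 27 37
f 35 37 36
f 36 37 38
f 36 38 30
f 37 27 39
f 37 39 38
f 38 39 40
f 38 40 30
f 39 27 41
f 39 41 40
f 40 41 42
f 40 42 30
f 41 27 43
f 41 43 42
f 42 43 44
f 42 44 30
f 43 27 45
f 43 45 44
f 44 45 46
f 44 46 30
f 45 27 47
f 45 47 46
f 46 47 48
f 46 48 30
f 47 27 49
f 47 49 48
f 48 49 50
f 48 50 30
f 49 27 51
f 49 51 50
f 50 51 52
f 50 52 30
f 51 27 53
f 51 53 52
f 52 53 54
f 52 54 30
f 53 27 55
f 53 55 54
f 54 55 56
f 54 56 30
f 55 27 28
f 55 28 56
f 56 28 29
f 56 29 30
f 58 57 60
f 58 60 59
f 60 57 61
f 60 61 59
f 61 57 62
f 61 62 59
f 62 57 63
f 62 63 59
f 63 57 64
f 63 64 59
f 64 57 65
f 64 65 59
f 65 57 66
f 65 66 59
f 66 57 67
f 66 67 59
f 67 57 68
f 67 68 59
f 68 57 69
f 68 69 59
f 69 57 70
f 69 70 59
f 70 57 58
f 70 58 59
f 71 82 76
f 71 76 72
f 71 72 78
f 71 78 81
f 71 81 82
f 72 76 80
f 76 82 75
f 82 81 73
f 81 78 77
f 78 72 79
f 74 80 75
f 74 75 73
f 74 73 77
f 74 77 79
f 74 79 80
f 75 80 76
f 73 75 82
f 77 73 81
f 79 77 78
f 80 79 72
f 84 83 86
f 84 86 85
f 86 83 87
f 86 87 85
f 87 83 88
f 87 88 85
f 88 83 89
f 88 89 85
f 89 83 90
f 89 90 85
f 90 83 91
f 90 91 85
f 91 83 92
f 91 92 85
f 92 83 93
f 92 93 85
f 93 83 94
f 93 94 85
f 94 83 95
f 94 95 85
f 95 83 96
f 95 96 85
f 96 83 97
f 96 97 85
f 97 83 84
f 97 84 85



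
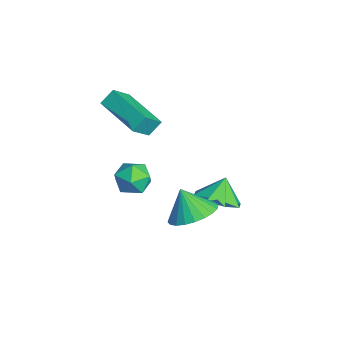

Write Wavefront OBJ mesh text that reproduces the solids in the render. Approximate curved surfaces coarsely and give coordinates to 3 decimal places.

v 0.089 0.32 -0
v 0.362 -0.037 -0.724
v -1.002 -0.523 0.004
v -0.729 -0.88 -0.72
v -0.298 -1.003 0.005
v 0.376 -0.482 0.002
v -1.016 -0.078 -0.722
v -0.342 0.443 -0.725
v -0.321 -0.283 -1.17
v 0.123 -0.855 -0.721
v -0.763 0.295 0.001
v -0.319 -0.277 0.45
v -4.456 -0.135 0.524
v -4.624 0.419 1.118
v -2.569 0.81 0.174
v -2.736 1.364 0.769
v -3.924 -0.884 1.371
v -4.091 -0.33 1.966
v -2.036 0.061 1.022
v -2.204 0.615 1.616
v -2.183 3.555 -4.159
v -1.552 2.935 -3.593
v -2.617 4.005 -3.181
v -1.213 3.642 -3.769
v -1.442 4.297 -4.173
v -2.105 4.518 -4.569
v -2.815 4.174 -4.724
v -3.154 3.467 -4.549
v -2.925 2.812 -4.144
v -2.262 2.591 -3.749
v -0.041 2.06 -2.81
v 0.873 1.538 -2.566
v -0.579 1.66 -1.65
v 0.948 1.918 -2.4
v 0.873 2.319 -2.297
v 0.659 2.681 -2.271
v 0.338 2.949 -2.328
v -0.04 3.081 -2.458
v -0.419 3.057 -2.642
v -0.74 2.882 -2.851
v -0.954 2.582 -3.054
v -1.03 2.202 -3.22
v -0.955 1.8 -3.324
v -0.741 1.438 -3.349
v -0.42 1.171 -3.292
v -0.041 1.039 -3.162
v 0.337 1.062 -2.978
v 0.658 1.237 -2.769
f 1 12 6
f 1 6 2
f 1 2 8
f 1 8 11
f 1 11 12
f 2 6 10
f 6 12 5
f 12 11 3
f 11 8 7
f 8 2 9
f 4 10 5
f 4 5 3
f 4 3 7
f 4 7 9
f 4 9 10
f 5 10 6
f 3 5 12
f 7 3 11
f 9 7 8
f 10 9 2
f 14 16 13
f 17 14 13
f 13 16 15
f 15 17 13
f 14 20 16
f 18 14 17
f 18 20 14
f 16 20 15
f 19 17 15
f 15 20 19
f 19 18 17
f 20 18 19
f 22 21 24
f 22 24 23
f 24 21 25
f 24 25 23
f 25 21 26
f 25 26 23
f 26 21 27
f 26 27 23
f 27 21 28
f 27 28 23
f 28 21 29
f 28 29 23
f 29 21 30
f 29 30 23
f 30 21 22
f 30 22 23
f 32 31 34
f 32 34 33
f 34 31 35
f 34 35 33
f 35 31 36
f 35 36 33
f 36 31 37
f 36 37 33
f 37 31 38
f 37 38 33
f 38 31 39
f 38 39 33
f 39 31 40
f 39 40 33
f 40 31 41
f 40 41 33
f 41 31 42
f 41 42 33
f 42 31 43
f 42 43 33
f 43 31 44
f 43 44 33
f 44 31 45
f 44 45 33
f 45 31 46
f 45 46 33
f 46 31 47
f 46 47 33
f 47 31 48
f 47 48 33
f 48 31 32
f 48 32 33



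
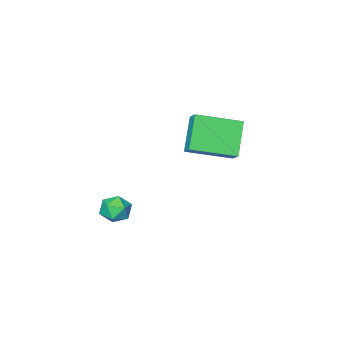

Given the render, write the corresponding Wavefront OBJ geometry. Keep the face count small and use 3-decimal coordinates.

v -1.444 1.514 1.163
v -1.209 2.153 1.688
v -3.205 2.615 0.609
v -2.97 3.255 1.133
v -0.49 2.325 -0.253
v -0.255 2.965 0.271
v -2.251 3.427 -0.808
v -2.016 4.066 -0.283
v 2.949 2.968 -2.708
v 3.671 2.864 -2.504
v 2.649 1.896 -2.196
v 3.371 1.792 -1.992
v 2.958 2.333 -1.661
v 3.143 2.996 -1.977
v 3.177 1.764 -2.723
v 3.362 2.427 -3.039
v 3.812 2.12 -2.513
v 3.676 2.472 -1.856
v 2.644 2.288 -2.844
v 2.508 2.64 -2.187
f 2 4 1
f 5 2 1
f 1 4 3
f 3 5 1
f 2 8 4
f 6 2 5
f 6 8 2
f 4 8 3
f 7 5 3
f 3 8 7
f 7 6 5
f 8 6 7
f 9 20 14
f 9 14 10
f 9 10 16
f 9 16 19
f 9 19 20
f 10 14 18
f 14 20 13
f 20 19 11
f 19 16 15
f 16 10 17
f 12 18 13
f 12 13 11
f 12 11 15
f 12 15 17
f 12 17 18
f 13 18 14
f 11 13 20
f 15 11 19
f 17 15 16
f 18 17 10



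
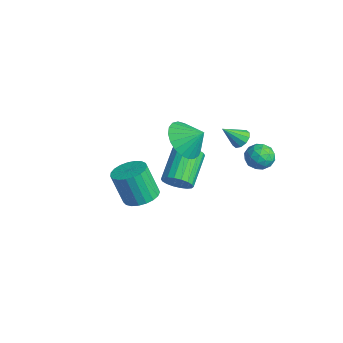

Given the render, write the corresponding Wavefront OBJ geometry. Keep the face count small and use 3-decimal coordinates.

v 0.673 -0.416 -2.824
v 0.945 -0.686 -2.203
v -0.182 0.366 -1.254
v -0.453 0.636 -1.876
v 1.136 -0.43 -2.26
v 0.009 0.622 -1.311
v 1.236 -0.171 -2.429
v 0.109 0.881 -1.48
v 1.224 0.04 -2.676
v 0.097 1.092 -1.727
v 1.103 0.16 -2.953
v -0.023 1.212 -2.004
v 0.897 0.166 -3.204
v -0.229 1.218 -2.255
v 0.647 0.057 -3.38
v -0.479 1.109 -2.431
v 0.402 -0.146 -3.446
v -0.725 0.906 -2.497
v 0.211 -0.402 -3.389
v -0.916 0.65 -2.44
v 0.111 -0.661 -3.22
v -1.016 0.391 -2.271
v 0.123 -0.872 -2.973
v -1.004 0.18 -2.024
v 0.243 -0.992 -2.696
v -0.883 0.06 -1.747
v 0.449 -0.998 -2.445
v -0.677 0.054 -1.496
v 0.699 -0.889 -2.269
v -0.427 0.163 -1.32
v 1.545 2.171 -0.1
v 1.919 2.38 0.194
v 1.375 1.349 0.7
v 1.64 2.517 0.275
v 1.325 2.522 0.213
v 1.094 2.393 0.031
v 1.035 2.179 -0.201
v 1.171 1.962 -0.395
v 1.45 1.824 -0.476
v 1.766 1.819 -0.414
v 1.997 1.949 -0.232
v 2.056 2.163 0
v 3.58 -3.303 -0.536
v 4.047 -3.938 -0.585
v 3.668 -4.332 0.908
v 3.2 -3.697 0.956
v 4.254 -3.709 -0.472
v 3.875 -4.103 1.02
v 4.345 -3.41 -0.37
v 3.965 -3.804 1.122
v 4.303 -3.093 -0.297
v 3.923 -3.487 1.196
v 4.136 -2.811 -0.265
v 3.756 -3.206 1.228
v 3.873 -2.615 -0.28
v 3.493 -3.01 1.213
v 3.559 -2.538 -0.34
v 3.18 -2.932 1.153
v 3.249 -2.593 -0.433
v 2.869 -2.987 1.06
v 2.996 -2.771 -0.544
v 2.617 -3.165 0.949
v 2.844 -3.04 -0.654
v 2.465 -3.435 0.839
v 2.819 -3.355 -0.744
v 2.44 -3.75 0.749
v 2.926 -3.661 -0.797
v 2.547 -4.056 0.696
v 3.146 -3.905 -0.806
v 2.766 -4.3 0.687
v 3.44 -4.045 -0.768
v 3.061 -4.44 0.725
v 3.759 -4.057 -0.69
v 3.38 -4.451 0.803
v 3.126 1.99 0.189
v 3.462 2.542 0.442
v 4.038 1.358 0.358
v 4.374 1.91 0.611
v 3.849 1.629 0.968
v 3.285 2.02 0.863
v 4.215 1.88 -0.063
v 3.651 2.271 -0.168
v 4.135 2.474 0.286
v 3.909 2.319 0.923
v 3.591 1.581 -0.123
v 3.365 1.426 0.514
v 3.214 2.322 0.3
v 4.286 1.578 0.5
v 3.977 1.413 0.71
v 4.175 1.738 0.858
v 3.11 2.015 0.548
v 3.308 2.34 0.697
v 3.535 1.803 1.006
v 4.192 1.56 0.103
v 4.39 1.885 0.252
v 3.325 2.162 -0.058
v 3.523 2.487 0.09
v 3.965 2.097 -0.206
v 3.807 2.606 0.357
v 4.343 2.234 0.457
v 4.249 2.217 0.06
v 3.918 2.446 -0.001
v 3.674 2.515 0.732
v 4.21 2.143 0.832
v 3.902 1.979 1.042
v 3.57 2.208 0.98
v 4.07 2.475 0.641
v 3.29 1.757 -0.032
v 3.826 1.385 0.068
v 3.93 1.692 -0.18
v 3.598 1.921 -0.242
v 3.157 1.666 0.343
v 3.693 1.294 0.443
v 3.582 1.454 0.801
v 3.251 1.683 0.74
v 3.43 1.425 0.159
v 1.94 -0.647 0.986
v 2.62 -1.395 1.123
v 2.5 -0.013 1.674
v 2.785 -1.184 0.794
v 2.805 -0.881 0.498
v 2.674 -0.537 0.287
v 2.417 -0.212 0.197
v 2.077 0.038 0.243
v 1.714 0.169 0.418
v 1.39 0.159 0.691
v 1.16 0.01 1.015
v 1.066 -0.253 1.334
v 1.123 -0.584 1.593
v 1.321 -0.926 1.748
v 1.626 -1.219 1.77
v 1.986 -1.414 1.657
v 2.337 -1.476 1.428
f 2 1 5
f 2 5 3
f 3 5 6
f 3 6 4
f 5 1 7
f 5 7 6
f 6 7 8
f 6 8 4
f 7 1 9
f 7 9 8
f 8 9 10
f 8 10 4
f 9 1 11
f 9 11 10
f 10 11 12
f 10 12 4
f 11 1 13
f 11 13 12
f 12 13 14
f 12 14 4
f 13 1 15
f 13 15 14
f 14 15 16
f 14 16 4
f 15 1 17
f 15 17 16
f 16 17 18
f 16 18 4
f 17 1 19
f 17 19 18
f 18 19 20
f 18 20 4
f 19 1 21
f 19 21 20
f 20 21 22
f 20 22 4
f 21 1 23
f 21 23 22
f 22 23 24
f 22 24 4
f 23 1 25
f 23 25 24
f 24 25 26
f 24 26 4
f 25 1 27
f 25 27 26
f 26 27 28
f 26 28 4
f 27 1 29
f 27 29 28
f 28 29 30
f 28 30 4
f 29 1 2
f 29 2 30
f 30 2 3
f 30 3 4
f 32 31 34
f 32 34 33
f 34 31 35
f 34 35 33
f 35 31 36
f 35 36 33
f 36 31 37
f 36 37 33
f 37 31 38
f 37 38 33
f 38 31 39
f 38 39 33
f 39 31 40
f 39 40 33
f 40 31 41
f 40 41 33
f 41 31 42
f 41 42 33
f 42 31 32
f 42 32 33
f 44 43 47
f 44 47 45
f 45 47 48
f 45 48 46
f 47 43 49
f 47 49 48
f 48 49 50
f 48 50 46
f 49 43 51
f 49 51 50
f 50 51 52
f 50 52 46
f 51 43 53
f 51 53 52
f 52 53 54
f 52 54 46
f 53 43 55
f 53 55 54
f 54 55 56
f 54 56 46
f 55 43 57
f 55 57 56
f 56 57 58
f 56 58 46
f 57 43 59
f 57 59 58
f 58 59 60
f 58 60 46
f 59 43 61
f 59 61 60
f 60 61 62
f 60 62 46
f 61 43 63
f 61 63 62
f 62 63 64
f 62 64 46
f 63 43 65
f 63 65 64
f 64 65 66
f 64 66 46
f 65 43 67
f 65 67 66
f 66 67 68
f 66 68 46
f 67 43 69
f 67 69 68
f 68 69 70
f 68 70 46
f 69 43 71
f 69 71 70
f 70 71 72
f 70 72 46
f 71 43 73
f 71 73 72
f 72 73 74
f 72 74 46
f 73 43 44
f 73 44 74
f 74 44 45
f 74 45 46
f 75 112 91
f 112 86 115
f 91 115 80
f 112 115 91
f 75 91 87
f 91 80 92
f 87 92 76
f 91 92 87
f 75 87 96
f 87 76 97
f 96 97 82
f 87 97 96
f 75 96 108
f 96 82 111
f 108 111 85
f 96 111 108
f 75 108 112
f 108 85 116
f 112 116 86
f 108 116 112
f 76 92 103
f 92 80 106
f 103 106 84
f 92 106 103
f 80 115 93
f 115 86 114
f 93 114 79
f 115 114 93
f 86 116 113
f 116 85 109
f 113 109 77
f 116 109 113
f 85 111 110
f 111 82 98
f 110 98 81
f 111 98 110
f 82 97 102
f 97 76 99
f 102 99 83
f 97 99 102
f 78 104 90
f 104 84 105
f 90 105 79
f 104 105 90
f 78 90 88
f 90 79 89
f 88 89 77
f 90 89 88
f 78 88 95
f 88 77 94
f 95 94 81
f 88 94 95
f 78 95 100
f 95 81 101
f 100 101 83
f 95 101 100
f 78 100 104
f 100 83 107
f 104 107 84
f 100 107 104
f 79 105 93
f 105 84 106
f 93 106 80
f 105 106 93
f 77 89 113
f 89 79 114
f 113 114 86
f 89 114 113
f 81 94 110
f 94 77 109
f 110 109 85
f 94 109 110
f 83 101 102
f 101 81 98
f 102 98 82
f 101 98 102
f 84 107 103
f 107 83 99
f 103 99 76
f 107 99 103
f 118 117 120
f 118 120 119
f 120 117 121
f 120 121 119
f 121 117 122
f 121 122 119
f 122 117 123
f 122 123 119
f 123 117 124
f 123 124 119
f 124 117 125
f 124 125 119
f 125 117 126
f 125 126 119
f 126 117 127
f 126 127 119
f 127 117 128
f 127 128 119
f 128 117 129
f 128 129 119
f 129 117 130
f 129 130 119
f 130 117 131
f 130 131 119
f 131 117 132
f 131 132 119
f 132 117 133
f 132 133 119
f 133 117 118
f 133 118 119



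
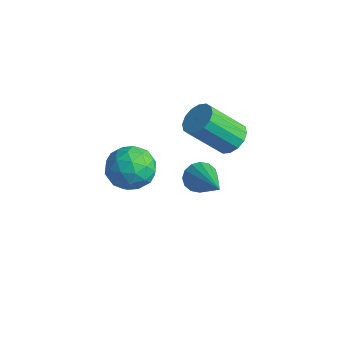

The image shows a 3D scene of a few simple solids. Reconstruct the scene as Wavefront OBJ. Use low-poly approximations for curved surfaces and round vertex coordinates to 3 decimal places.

v -1.275 1.97 -3.228
v -1.031 1.755 -3.756
v 0.495 1.29 -2.132
v -0.928 2.058 -3.734
v -0.917 2.337 -3.577
v -1.003 2.519 -3.327
v -1.161 2.553 -3.05
v -1.35 2.432 -2.82
v -1.519 2.186 -2.7
v -1.622 1.883 -2.722
v -1.632 1.604 -2.879
v -1.547 1.422 -3.129
v -1.389 1.388 -3.406
v -1.2 1.509 -3.636
v 0.278 1.956 0.008
v 0.693 2.229 0.428
v 0.117 1.258 1.631
v -0.298 0.984 1.212
v 0.414 2.417 0.446
v -0.162 1.445 1.649
v 0.099 2.481 0.347
v -0.477 1.51 1.55
v -0.168 2.404 0.157
v -0.744 1.433 1.36
v -0.316 2.207 -0.072
v -0.892 1.236 1.131
v -0.304 1.943 -0.28
v -0.88 0.972 0.923
v -0.137 1.682 -0.411
v -0.713 0.711 0.792
v 0.142 1.495 -0.429
v -0.434 0.523 0.774
v 0.457 1.43 -0.33
v -0.119 0.459 0.873
v 0.724 1.507 -0.14
v 0.148 0.536 1.063
v 0.872 1.704 0.089
v 0.296 0.733 1.292
v 0.86 1.968 0.297
v 0.284 0.997 1.5
v -0.592 -0.604 -0.166
v -0.306 -0.949 -0.939
v -1.834 -1.331 -0.301
v -1.548 -1.676 -1.074
v -1.165 -1.924 -0.306
v -0.397 -1.475 -0.222
v -1.743 -0.805 -1.018
v -0.975 -0.356 -0.934
v -1.017 -1.073 -1.466
v -0.66 -1.764 -1.026
v -1.48 -0.516 -0.214
v -1.123 -1.207 0.226
v -0.34 -0.712 -0.54
v -1.8 -1.568 -0.7
v -1.575 -1.713 -0.248
v -1.407 -1.916 -0.703
v -0.394 -1.022 -0.119
v -0.225 -1.224 -0.574
v -0.731 -1.798 -0.202
v -1.915 -1.056 -0.666
v -1.746 -1.258 -1.121
v -0.733 -0.364 -0.537
v -0.565 -0.567 -0.992
v -1.409 -0.482 -1.038
v -0.59 -0.988 -1.305
v -1.32 -1.416 -1.384
v -1.434 -0.904 -1.351
v -0.983 -0.64 -1.302
v -0.38 -1.395 -1.046
v -1.11 -1.822 -1.126
v -0.885 -1.968 -0.674
v -0.434 -1.704 -0.625
v -0.798 -1.468 -1.356
v -1.03 -0.458 -0.114
v -1.76 -0.885 -0.194
v -1.706 -0.576 -0.615
v -1.255 -0.312 -0.566
v -0.82 -0.864 0.144
v -1.55 -1.292 0.065
v -1.157 -1.64 0.062
v -0.706 -1.376 0.111
v -1.342 -0.812 0.116
f 2 1 4
f 2 4 3
f 4 1 5
f 4 5 3
f 5 1 6
f 5 6 3
f 6 1 7
f 6 7 3
f 7 1 8
f 7 8 3
f 8 1 9
f 8 9 3
f 9 1 10
f 9 10 3
f 10 1 11
f 10 11 3
f 11 1 12
f 11 12 3
f 12 1 13
f 12 13 3
f 13 1 14
f 13 14 3
f 14 1 2
f 14 2 3
f 16 15 19
f 16 19 17
f 17 19 20
f 17 20 18
f 19 15 21
f 19 21 20
f 20 21 22
f 20 22 18
f 21 15 23
f 21 23 22
f 22 23 24
f 22 24 18
f 23 15 25
f 23 25 24
f 24 25 26
f 24 26 18
f 25 15 27
f 25 27 26
f 26 27 28
f 26 28 18
f 27 15 29
f 27 29 28
f 28 29 30
f 28 30 18
f 29 15 31
f 29 31 30
f 30 31 32
f 30 32 18
f 31 15 33
f 31 33 32
f 32 33 34
f 32 34 18
f 33 15 35
f 33 35 34
f 34 35 36
f 34 36 18
f 35 15 37
f 35 37 36
f 36 37 38
f 36 38 18
f 37 15 39
f 37 39 38
f 38 39 40
f 38 40 18
f 39 15 16
f 39 16 40
f 40 16 17
f 40 17 18
f 41 78 57
f 78 52 81
f 57 81 46
f 78 81 57
f 41 57 53
f 57 46 58
f 53 58 42
f 57 58 53
f 41 53 62
f 53 42 63
f 62 63 48
f 53 63 62
f 41 62 74
f 62 48 77
f 74 77 51
f 62 77 74
f 41 74 78
f 74 51 82
f 78 82 52
f 74 82 78
f 42 58 69
f 58 46 72
f 69 72 50
f 58 72 69
f 46 81 59
f 81 52 80
f 59 80 45
f 81 80 59
f 52 82 79
f 82 51 75
f 79 75 43
f 82 75 79
f 51 77 76
f 77 48 64
f 76 64 47
f 77 64 76
f 48 63 68
f 63 42 65
f 68 65 49
f 63 65 68
f 44 70 56
f 70 50 71
f 56 71 45
f 70 71 56
f 44 56 54
f 56 45 55
f 54 55 43
f 56 55 54
f 44 54 61
f 54 43 60
f 61 60 47
f 54 60 61
f 44 61 66
f 61 47 67
f 66 67 49
f 61 67 66
f 44 66 70
f 66 49 73
f 70 73 50
f 66 73 70
f 45 71 59
f 71 50 72
f 59 72 46
f 71 72 59
f 43 55 79
f 55 45 80
f 79 80 52
f 55 80 79
f 47 60 76
f 60 43 75
f 76 75 51
f 60 75 76
f 49 67 68
f 67 47 64
f 68 64 48
f 67 64 68
f 50 73 69
f 73 49 65
f 69 65 42
f 73 65 69

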